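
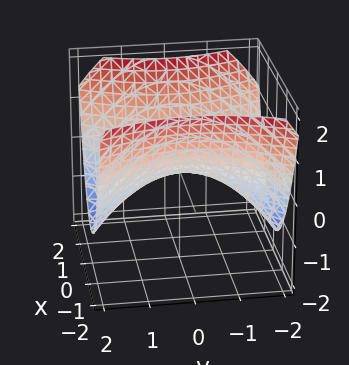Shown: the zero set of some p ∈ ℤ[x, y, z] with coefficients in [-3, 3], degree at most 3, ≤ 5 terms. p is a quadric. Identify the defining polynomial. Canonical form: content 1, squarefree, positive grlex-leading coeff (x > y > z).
The degree is 2 — a hyperbolic paraboloid; a quadric.
Symmetries: the y ↦ −y reflection is a symmetry, so y appears only in even powers; it's symmetric under x → −x, forcing even powers of x.
Checking where it meets the axes: one y-axis crossing is at y = 0; it meets the z-axis at z = 0 (among the integer gridlines); it crosses the x-axis at the gridline x = 0.
These observations pin down the coefficients.

2*x^2 - y^2 - 3*z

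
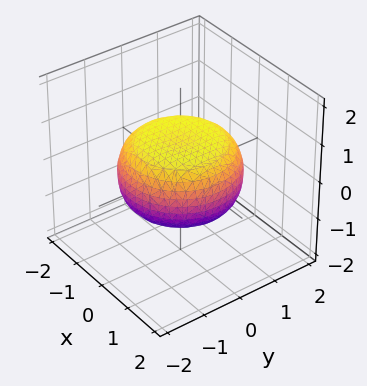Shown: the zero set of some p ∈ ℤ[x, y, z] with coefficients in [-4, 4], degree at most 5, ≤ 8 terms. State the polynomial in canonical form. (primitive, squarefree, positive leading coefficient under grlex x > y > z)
x^4 + 2*x^2*y^2 + y^4 - x^2 - y^2 + 3*z^2 - 2

1. The degree is 4 — no degree-3 surface has this shape.
2. Symmetries: the surface is invariant under rotation about z: p = q(x² + y², z).
3. From the visible intercepts: a circular section at z = 0 has radius between 1 and 2.
4. Matching integer coefficients to the picture gives p.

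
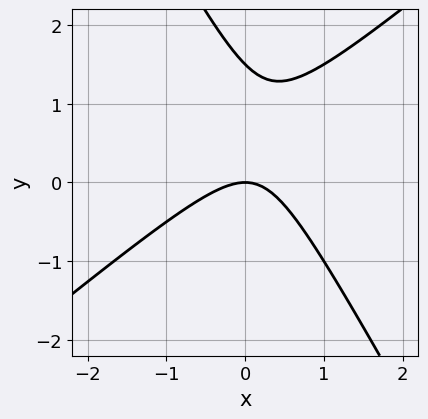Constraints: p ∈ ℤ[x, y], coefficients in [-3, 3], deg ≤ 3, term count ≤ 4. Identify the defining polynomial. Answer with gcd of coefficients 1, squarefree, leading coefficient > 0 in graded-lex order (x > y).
3*x^2 - 2*x*y - 2*y^2 + 3*y

deg p = 2. The shape is more complex than any degree-1 curve.
Reading off the gridlines: one y-axis crossing is at y = 0; one x-axis crossing is at x = 0.
Assembling these constraints gives the stated polynomial.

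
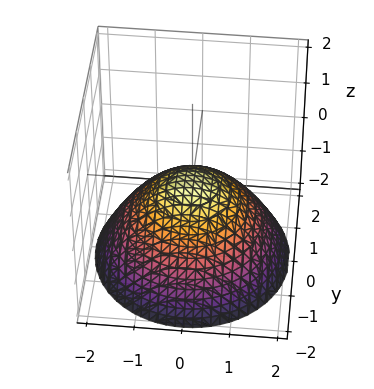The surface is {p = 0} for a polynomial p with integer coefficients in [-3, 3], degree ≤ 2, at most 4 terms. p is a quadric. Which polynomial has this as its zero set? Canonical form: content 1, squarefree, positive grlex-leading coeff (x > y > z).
x^2 + y^2 + 2*z

Degree: a paraboloid; a quadric, so deg p = 2.
Symmetries: rotational symmetry about the z-axis ⇒ p depends on x, y only through x² + y².
From the visible intercepts: it meets the z-axis at z = 0 (among the integer gridlines); a circular section at z = -1 has radius between 1 and 2.
Fitting integer coefficients to these (and the overall shape) gives p.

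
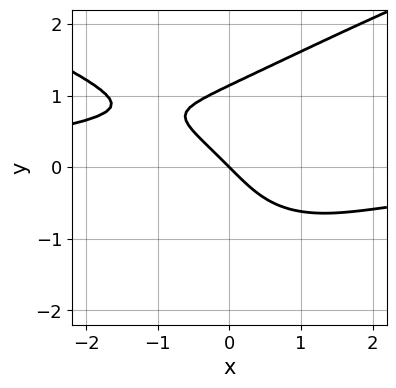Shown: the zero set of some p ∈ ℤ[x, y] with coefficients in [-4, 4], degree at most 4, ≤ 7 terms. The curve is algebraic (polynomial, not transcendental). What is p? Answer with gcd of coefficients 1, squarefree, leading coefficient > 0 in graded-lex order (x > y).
2*y^4 - 2*x^2*y - x*y^2 - 3*x - 3*y

1. Degree: the shape is more complex than any degree-3 curve, so deg p = 4.
2. Against the integer gridlines: it meets the y-axis at y = 0 (among the integer gridlines); it crosses the x-axis at the gridline x = 0.
3. The integer polynomial consistent with all of this is the stated p.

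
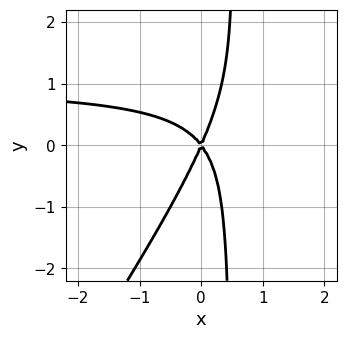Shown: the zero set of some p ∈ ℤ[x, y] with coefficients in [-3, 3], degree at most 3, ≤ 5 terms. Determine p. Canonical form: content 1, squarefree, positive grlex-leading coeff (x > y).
3*x^2*y - 2*x*y^2 - 3*x^2 - x*y + y^2

First, deg p = 3.
Next, from the axis intercepts and sections: one x-axis crossing is at x = 0; it crosses the y-axis at the gridline y = 0.
Finally, the integer polynomial consistent with all of this is the stated p.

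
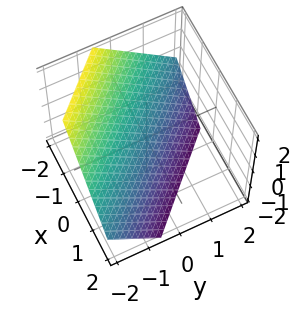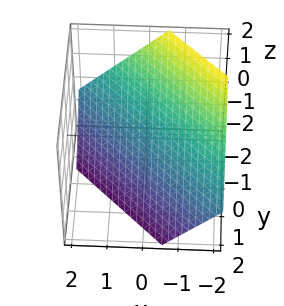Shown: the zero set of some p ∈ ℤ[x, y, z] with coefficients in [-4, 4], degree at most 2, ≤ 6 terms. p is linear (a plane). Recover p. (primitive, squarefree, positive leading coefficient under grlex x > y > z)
3*x + 3*y + 3*z + 2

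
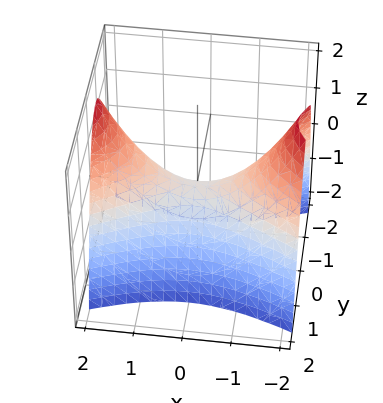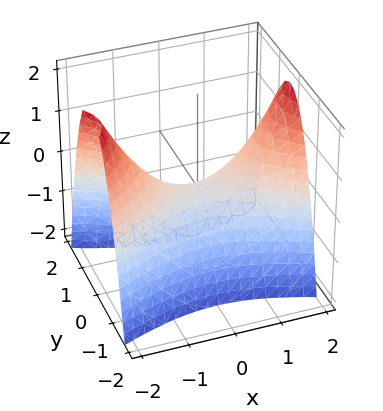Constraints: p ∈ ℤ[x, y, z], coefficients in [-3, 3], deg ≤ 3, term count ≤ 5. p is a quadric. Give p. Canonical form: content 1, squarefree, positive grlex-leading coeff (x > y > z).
(a) deg p = 2. A saddle surface; a quadric.
(b) Symmetries: it's symmetric under x → −x, forcing even powers of x; it's symmetric under y → −y, forcing even powers of y.
(c) Checking where it meets the axes: it meets the x-axis at x = 0 (among the integer gridlines); it crosses the y-axis at the gridline y = 0; it crosses the z-axis at the gridline z = 0.
(d) Fitting integer coefficients to these (and the overall shape) gives p.

x^2 - 3*y^2 - 2*z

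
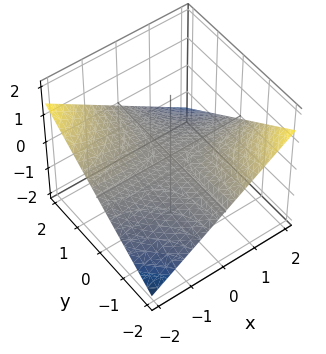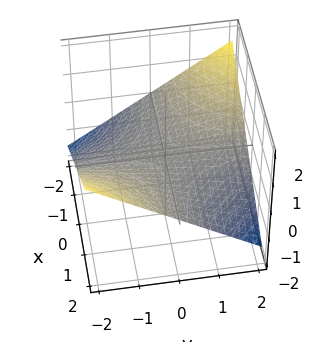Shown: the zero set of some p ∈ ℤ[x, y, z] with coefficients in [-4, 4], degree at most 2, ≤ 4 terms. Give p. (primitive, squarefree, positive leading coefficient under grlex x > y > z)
The degree is 2 — a hyperbolic paraboloid; a quadric.
Reading off the gridlines: it crosses the z-axis at the gridline z = 0; the visible y-axis segment lies entirely on the surface; the visible x-axis segment lies entirely on the surface.
Fitting integer coefficients to these (and the overall shape) gives p.

x*y + 3*z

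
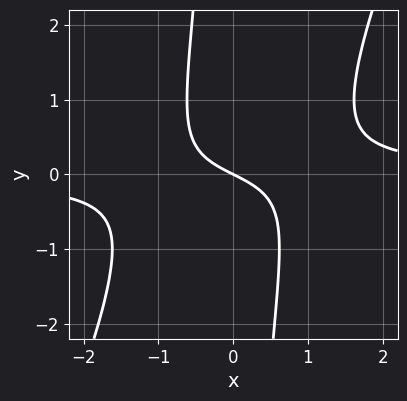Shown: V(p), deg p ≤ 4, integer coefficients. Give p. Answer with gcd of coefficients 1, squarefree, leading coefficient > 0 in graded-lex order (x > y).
deg p = 3. A generic line meets the curve in up to 3 points.
Checking where it meets the axes: it crosses the y-axis at the gridline y = 0; it crosses the x-axis at the gridline x = 0.
Fitting integer coefficients to these (and the overall shape) gives p.

2*x^2*y - x*y^2 - x - 2*y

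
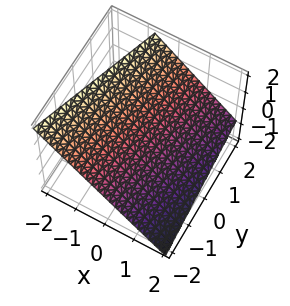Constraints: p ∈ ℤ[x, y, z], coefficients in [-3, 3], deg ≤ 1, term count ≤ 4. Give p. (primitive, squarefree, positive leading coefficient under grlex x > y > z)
(a) Degree: every cross-section is a straight line — this is a plane, so deg p = 1.
(b) From the visible intercepts: one y-axis crossing is at y = -2.
(c) Matching integer coefficients to the picture gives p.

3*x - y + 3*z - 2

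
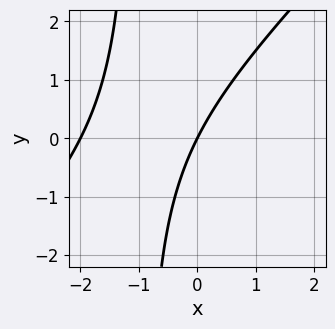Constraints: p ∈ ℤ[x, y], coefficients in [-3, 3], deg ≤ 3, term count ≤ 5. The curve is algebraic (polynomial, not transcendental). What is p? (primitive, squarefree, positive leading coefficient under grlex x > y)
x^2 - x*y + 2*x - y

The degree is 2 — no degree-1 curve has this shape.
From the axis intercepts and sections: one y-axis crossing is at y = 0; among the integer gridlines, it crosses the x-axis at x ∈ {-2, 0}.
These observations pin down the coefficients.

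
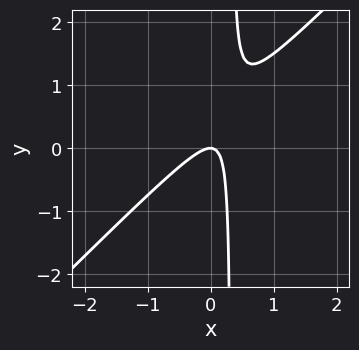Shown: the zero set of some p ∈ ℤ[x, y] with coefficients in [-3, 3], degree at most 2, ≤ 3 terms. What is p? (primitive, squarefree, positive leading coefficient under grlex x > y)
First, degree: the shape is more complex than any degree-1 curve, so deg p = 2.
Next, from the visible intercepts: it crosses the y-axis at the gridline y = 0; it crosses the x-axis at the gridline x = 0.
Finally, the integer polynomial consistent with all of this is the stated p.

3*x^2 - 3*x*y + y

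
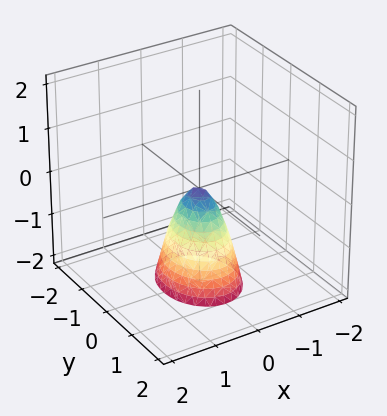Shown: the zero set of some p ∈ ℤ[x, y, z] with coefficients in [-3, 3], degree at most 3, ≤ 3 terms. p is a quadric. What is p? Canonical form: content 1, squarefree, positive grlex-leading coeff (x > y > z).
1. Degree: a paraboloid; a quadric, so deg p = 2.
2. Symmetries: it's symmetric under x → −x, forcing even powers of x; mirror symmetry y ↦ −y ⇒ only even powers of y.
3. From the visible intercepts: it meets the x-axis at x = 0 (among the integer gridlines); one y-axis crossing is at y = 0.
4. Solving for integer coefficients yields p as stated.

3*x^2 + 2*y^2 + z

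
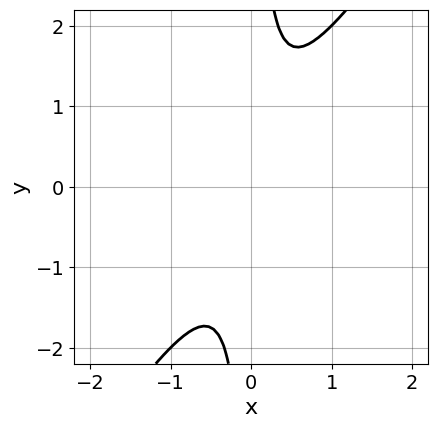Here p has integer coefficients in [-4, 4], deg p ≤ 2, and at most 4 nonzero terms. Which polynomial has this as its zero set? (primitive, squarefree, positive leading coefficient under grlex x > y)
3*x^2 - 2*x*y + 1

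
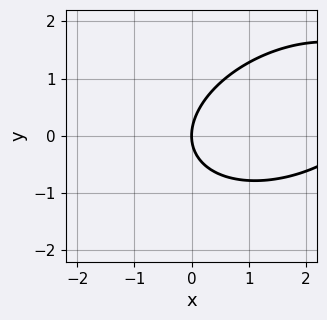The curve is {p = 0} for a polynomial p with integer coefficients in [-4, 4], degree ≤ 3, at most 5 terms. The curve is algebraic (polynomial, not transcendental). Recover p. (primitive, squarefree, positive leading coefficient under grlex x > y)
x^2 - x*y + 2*y^2 - 3*x

Degree: the shape is more complex than any degree-1 curve, so deg p = 2.
Reading off the gridlines: it meets the y-axis at y = 0 (among the integer gridlines); one x-axis crossing is at x = 0.
Assembling these constraints gives the stated polynomial.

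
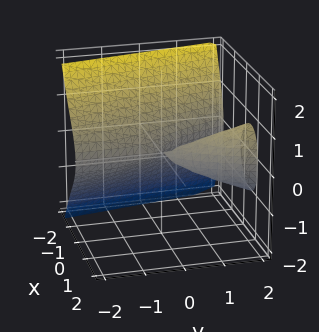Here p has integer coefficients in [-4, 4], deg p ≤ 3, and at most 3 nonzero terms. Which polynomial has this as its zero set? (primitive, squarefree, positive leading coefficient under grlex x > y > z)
There are 2 components. They look like related sheets of one shape, so recover p as a whole.
The degree is 3 — the shape is more complex than any degree-2 surface.
Observable constraints: it crosses the x-axis at the gridline x = 0; one z-axis crossing is at z = 0.
Fitting integer coefficients to these (and the overall shape) gives p. Check: (0, 2, 0) on the y-axis lies on the surface, and p(0, 2, 0) = 0. ✓

2*x^3 - 2*x*y + 3*z^2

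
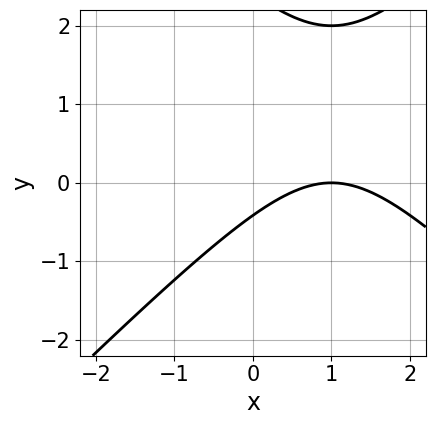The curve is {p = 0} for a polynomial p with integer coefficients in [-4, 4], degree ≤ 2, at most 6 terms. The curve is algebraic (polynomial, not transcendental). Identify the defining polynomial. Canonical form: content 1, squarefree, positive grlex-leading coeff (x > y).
1. Degree: a generic line meets the curve in up to 2 points, so deg p = 2.
2. From the visible intercepts: it meets the x-axis at x = 1 (among the integer gridlines).
3. Fitting integer coefficients to these (and the overall shape) gives p.

x^2 - y^2 - 2*x + 2*y + 1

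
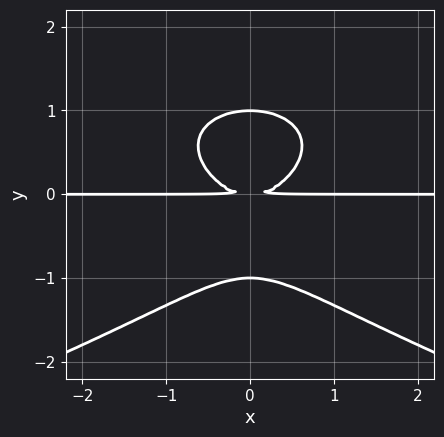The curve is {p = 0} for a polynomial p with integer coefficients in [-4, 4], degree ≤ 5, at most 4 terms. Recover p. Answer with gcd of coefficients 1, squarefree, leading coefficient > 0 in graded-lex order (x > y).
First, the degree is 4 — no degree-3 curve has this shape.
Then, symmetries: the x ↦ −x reflection is a symmetry, so x appears only in even powers.
Then, from the axis intercepts and sections: every point of the x-axis in the box is on the curve; the y-axis gridline crossings are at y ∈ {-1, 1}.
Finally, assembling these constraints gives the stated polynomial.

y^4 + x^2*y - y^2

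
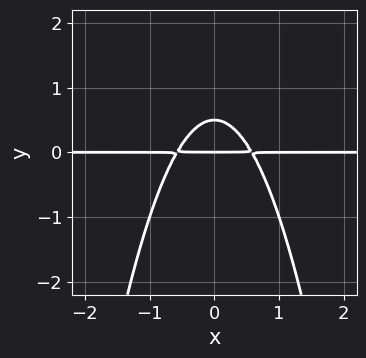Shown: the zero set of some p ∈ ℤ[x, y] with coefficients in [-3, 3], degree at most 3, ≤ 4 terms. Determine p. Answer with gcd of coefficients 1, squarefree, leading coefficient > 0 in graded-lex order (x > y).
3*x^2*y + 2*y^2 - y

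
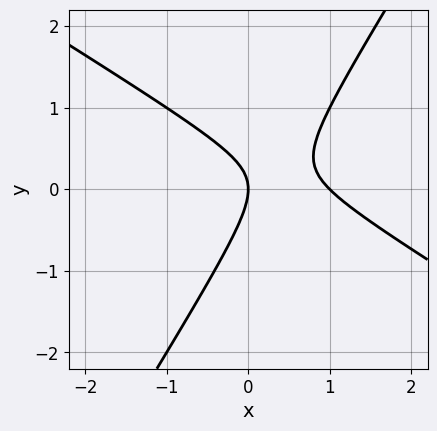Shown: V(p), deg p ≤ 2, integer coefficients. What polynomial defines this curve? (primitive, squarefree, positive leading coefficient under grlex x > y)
1. The degree is 2 — no degree-1 curve has this shape.
2. Observable constraints: among the integer gridlines, it crosses the x-axis at x ∈ {0, 1}; it crosses the y-axis at the gridline y = 0.
3. Fitting integer coefficients to these (and the overall shape) gives p.

x^2 + x*y - y^2 - x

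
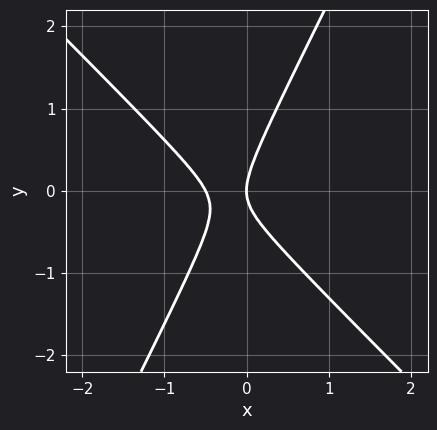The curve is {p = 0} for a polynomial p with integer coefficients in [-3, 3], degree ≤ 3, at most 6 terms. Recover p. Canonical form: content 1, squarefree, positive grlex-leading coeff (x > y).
First, deg p = 2. The shape is more complex than any degree-1 curve.
Then, from the visible intercepts: one x-axis crossing is at x = 0; it meets the y-axis at y = 0 (among the integer gridlines).
Finally, solving for integer coefficients yields p as stated.

2*x^2 + x*y - y^2 + x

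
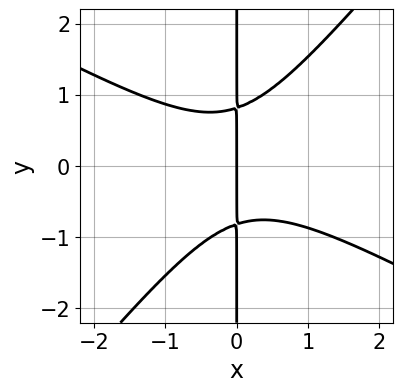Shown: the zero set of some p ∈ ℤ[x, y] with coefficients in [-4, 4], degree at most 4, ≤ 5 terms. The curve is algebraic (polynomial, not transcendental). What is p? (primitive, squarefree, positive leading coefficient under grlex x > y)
(a) Degree: the shape is more complex than any degree-2 curve, so deg p = 3.
(b) Observable constraints: it crosses the x-axis at the gridline x = 0; the visible y-axis segment lies entirely on the curve.
(c) Solving for integer coefficients yields p as stated.

2*x^3 + 2*x^2*y - 3*x*y^2 + 2*x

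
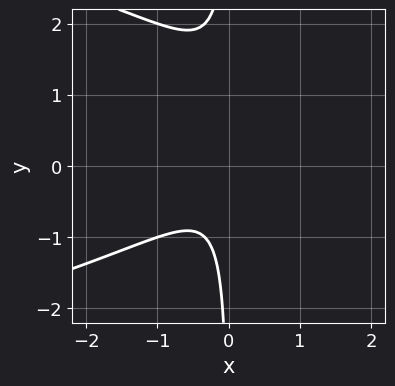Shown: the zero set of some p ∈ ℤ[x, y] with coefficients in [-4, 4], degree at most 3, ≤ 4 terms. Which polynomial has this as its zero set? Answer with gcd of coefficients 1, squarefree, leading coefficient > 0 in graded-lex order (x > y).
2*x*y^2 + 3*x^2 - 2*x*y + 1

Degree: a generic line meets the curve in up to 3 points, so deg p = 3.
From the axis intercepts and sections: it misses every integer gridline on the y-axis; the curve avoids every integer x-axis point in the box.
Assembling these constraints gives the stated polynomial.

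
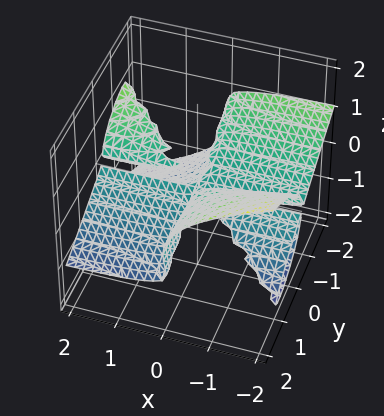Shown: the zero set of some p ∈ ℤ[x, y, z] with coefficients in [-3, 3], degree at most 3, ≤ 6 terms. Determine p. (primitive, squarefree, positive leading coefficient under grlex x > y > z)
1. There are 3 components. Treating them together as one polynomial.
2. deg p = 3. A generic line meets the surface in up to 3 points.
3. Observable constraints: the visible y-axis segment lies entirely on the surface; one z-axis crossing is at z = 0; every point of the x-axis in the box is on the surface.
4. Fitting integer coefficients to these (and the overall shape) gives p.

x*y^2 + 2*x*y*z + y*z^2 + 3*z^3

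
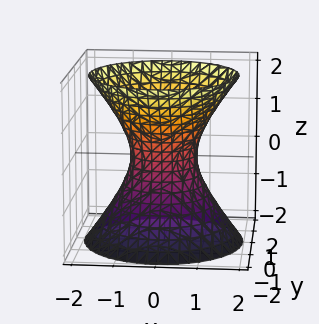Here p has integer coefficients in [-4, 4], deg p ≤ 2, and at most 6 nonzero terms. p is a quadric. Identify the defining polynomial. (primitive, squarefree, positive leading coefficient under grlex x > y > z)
3*x^2 + 3*y^2 - 2*z^2 - 2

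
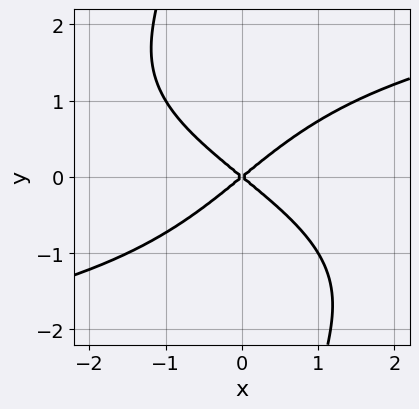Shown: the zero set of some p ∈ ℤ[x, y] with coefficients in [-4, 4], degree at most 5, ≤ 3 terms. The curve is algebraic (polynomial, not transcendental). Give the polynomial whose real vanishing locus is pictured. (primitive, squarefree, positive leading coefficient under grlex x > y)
x*y^3 - 2*x^2 + 3*y^2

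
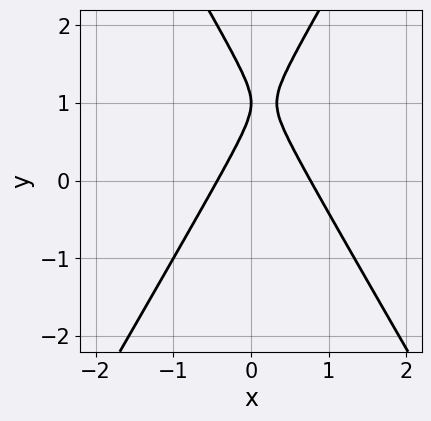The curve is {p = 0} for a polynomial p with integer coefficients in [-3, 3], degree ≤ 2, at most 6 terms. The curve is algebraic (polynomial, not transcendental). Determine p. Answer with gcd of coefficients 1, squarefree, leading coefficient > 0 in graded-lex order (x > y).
3*x^2 - y^2 - x + 2*y - 1

First, the degree is 2 — no degree-1 curve has this shape.
Then, checking where it meets the axes: it crosses the y-axis at the gridline y = 1.
Finally, putting this together gives p.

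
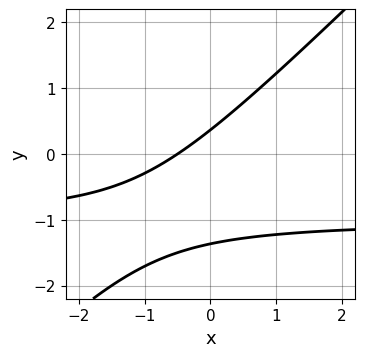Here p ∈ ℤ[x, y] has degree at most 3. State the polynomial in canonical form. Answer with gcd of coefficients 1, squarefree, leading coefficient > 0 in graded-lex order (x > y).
1. The degree is 2 — the shape is more complex than any degree-1 curve.
2. The integer polynomial consistent with all of this is the stated p.

2*x*y - 2*y^2 + 2*x - 2*y + 1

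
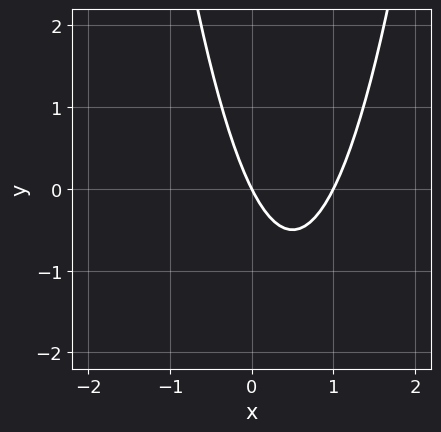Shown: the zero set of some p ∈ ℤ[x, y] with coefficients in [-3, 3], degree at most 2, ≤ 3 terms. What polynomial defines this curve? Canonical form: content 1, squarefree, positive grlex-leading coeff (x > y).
2*x^2 - 2*x - y

First, deg p = 2.
Then, reading off the gridlines: the x-axis gridline crossings are at x ∈ {0, 1}; one y-axis crossing is at y = 0.
Finally, assembling these constraints gives the stated polynomial.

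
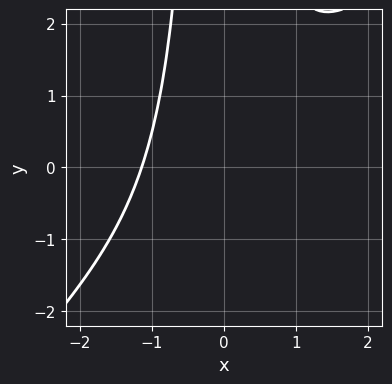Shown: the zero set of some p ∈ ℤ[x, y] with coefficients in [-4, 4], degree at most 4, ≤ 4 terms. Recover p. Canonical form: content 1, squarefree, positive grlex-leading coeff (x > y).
(a) deg p = 3. A generic line meets the curve in up to 3 points.
(b) Checking where it meets the axes: it misses every integer gridline on the y-axis.
(c) Together with the visible shape, these determine p as stated.

2*x^3 - 2*x^2*y + 3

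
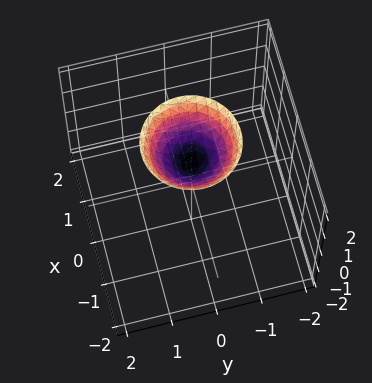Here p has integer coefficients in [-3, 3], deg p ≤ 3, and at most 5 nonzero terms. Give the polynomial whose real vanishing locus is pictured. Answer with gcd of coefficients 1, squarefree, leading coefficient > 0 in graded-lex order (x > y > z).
x^2 + y^2 - z + 1

1. deg p = 2. No degree-1 surface has this shape.
2. Symmetries: rotational symmetry about the z-axis ⇒ p depends on x, y only through x² + y².
3. From the visible intercepts: it crosses the z-axis at the gridline z = 1; it misses every integer gridline on the y-axis; a circular section at z = 2 has radius exactly 1; no x-intercept at any integer in the box.
4. Putting this together gives p.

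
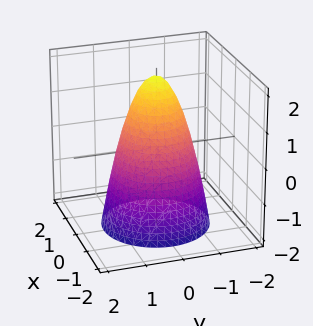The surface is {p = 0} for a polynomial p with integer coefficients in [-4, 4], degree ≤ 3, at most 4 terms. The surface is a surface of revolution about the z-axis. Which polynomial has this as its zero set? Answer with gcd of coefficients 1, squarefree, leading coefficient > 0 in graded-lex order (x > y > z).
2*x^2 + 2*y^2 + z - 2

(a) The degree is 2 — no degree-1 surface has this shape.
(b) Symmetries: rotational symmetry about the z-axis ⇒ p depends on x, y only through x² + y².
(c) Checking where it meets the axes: among the integer gridlines, it crosses the x-axis at x ∈ {-1, 1}; it crosses the z-axis at the gridline z = 2; among the integer gridlines, it crosses the y-axis at y ∈ {-1, 1}; a circular section at z = 1 has radius between 0 and 1.
(d) Solving for integer coefficients yields p as stated.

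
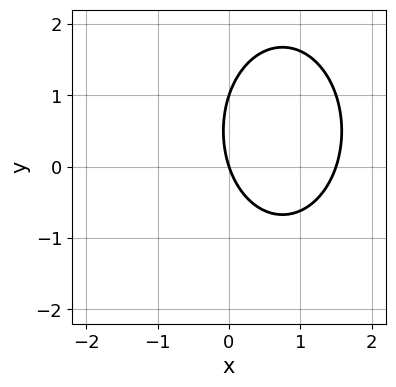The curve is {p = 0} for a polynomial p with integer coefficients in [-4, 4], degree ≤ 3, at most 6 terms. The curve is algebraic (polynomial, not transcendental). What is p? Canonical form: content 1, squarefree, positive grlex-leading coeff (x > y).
First, the degree is 2 — the shape is more complex than any degree-1 curve.
Next, reading off the gridlines: the y-axis gridline crossings are at y ∈ {0, 1}; one x-axis crossing is at x = 0.
Finally, putting this together gives p.

2*x^2 + y^2 - 3*x - y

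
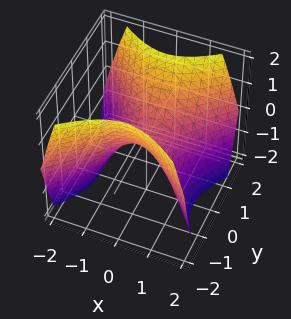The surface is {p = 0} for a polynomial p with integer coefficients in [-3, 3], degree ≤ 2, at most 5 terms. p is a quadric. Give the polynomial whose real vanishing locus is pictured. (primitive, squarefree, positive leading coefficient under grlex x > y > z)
1. Degree: a saddle surface; a quadric, so deg p = 2.
2. Symmetries: the y ↦ −y reflection is a symmetry, so y appears only in even powers; it's symmetric under x → −x, forcing even powers of x.
3. From the axis intercepts and sections: one x-axis crossing is at x = 0; one y-axis crossing is at y = 0; it meets the z-axis at z = 0 (among the integer gridlines).
4. The integer polynomial consistent with all of this is the stated p.

x^2 - y^2 + z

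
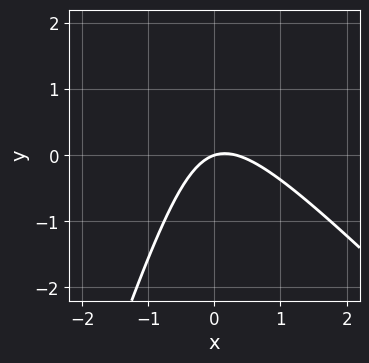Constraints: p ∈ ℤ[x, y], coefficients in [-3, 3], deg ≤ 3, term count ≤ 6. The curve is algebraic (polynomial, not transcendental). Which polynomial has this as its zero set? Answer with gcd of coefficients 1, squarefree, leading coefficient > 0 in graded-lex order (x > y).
1. The degree is 2 — the shape is more complex than any degree-1 curve.
2. From the visible intercepts: one y-axis crossing is at y = 0; one x-axis crossing is at x = 0.
3. Matching integer coefficients to the picture gives p.

3*x^2 + 2*x*y - y^2 - x + 3*y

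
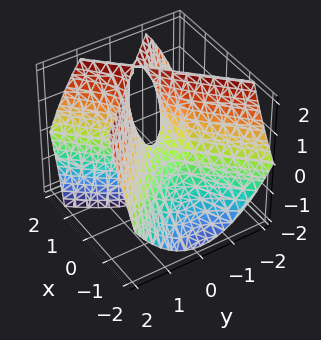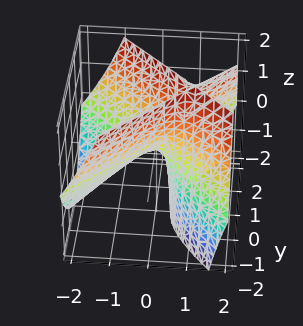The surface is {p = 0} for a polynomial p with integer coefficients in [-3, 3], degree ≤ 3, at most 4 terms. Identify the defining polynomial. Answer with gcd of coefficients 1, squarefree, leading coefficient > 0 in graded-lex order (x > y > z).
2*x^2 - 2*x*z - 2*y^2 + z

1. deg p = 2.
2. Against the integer gridlines: it crosses the z-axis at the gridline z = 0; one x-axis crossing is at x = 0; one y-axis crossing is at y = 0.
3. Solving for integer coefficients yields p as stated.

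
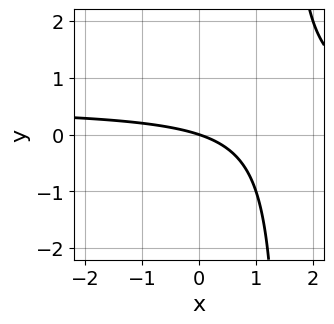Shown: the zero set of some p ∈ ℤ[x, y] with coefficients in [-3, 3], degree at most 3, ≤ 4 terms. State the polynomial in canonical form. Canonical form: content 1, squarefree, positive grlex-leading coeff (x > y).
2*x*y - x - 3*y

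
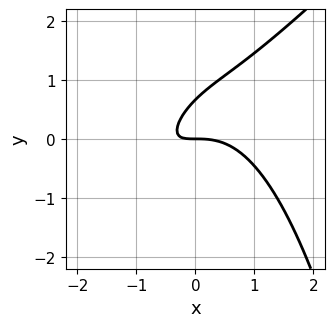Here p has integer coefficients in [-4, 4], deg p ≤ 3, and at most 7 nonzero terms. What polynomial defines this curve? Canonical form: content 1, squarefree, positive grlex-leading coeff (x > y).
2*x^3 - 2*x^2*y + 3*x*y - 3*y^2 + 2*y

1. The degree is 3 — the shape is more complex than any degree-2 curve.
2. Reading off the gridlines: one y-axis crossing is at y = 0; one x-axis crossing is at x = 0.
3. Putting this together gives p.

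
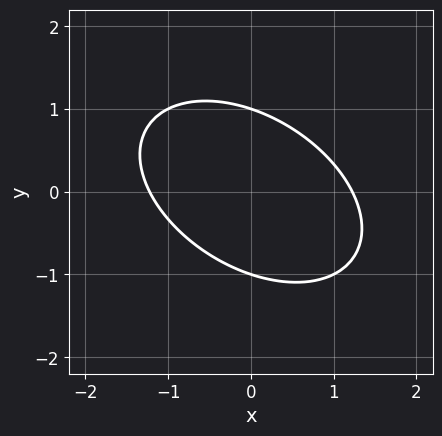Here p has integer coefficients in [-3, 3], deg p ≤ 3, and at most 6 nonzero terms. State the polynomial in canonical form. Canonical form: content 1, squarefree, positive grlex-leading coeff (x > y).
2*x^2 + 2*x*y + 3*y^2 - 3

First, deg p = 2.
Next, reading off the gridlines: the y-axis gridline crossings are at y ∈ {-1, 1}.
Finally, the integer polynomial consistent with all of this is the stated p.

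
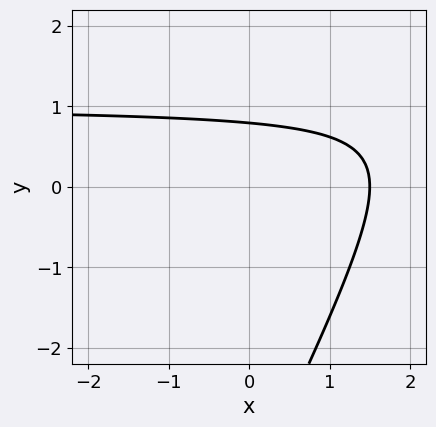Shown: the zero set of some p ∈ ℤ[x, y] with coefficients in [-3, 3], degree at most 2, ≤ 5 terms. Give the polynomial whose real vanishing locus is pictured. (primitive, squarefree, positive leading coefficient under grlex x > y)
2*x*y - y^2 - 2*x - 3*y + 3

First, deg p = 2.
Finally, the integer polynomial consistent with all of this is the stated p.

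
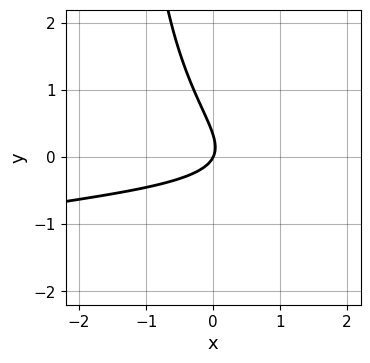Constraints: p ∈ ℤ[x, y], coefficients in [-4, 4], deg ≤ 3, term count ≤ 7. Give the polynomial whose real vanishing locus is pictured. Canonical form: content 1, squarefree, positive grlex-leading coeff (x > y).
(a) Degree: the shape is more complex than any degree-2 curve, so deg p = 3.
(b) From the axis intercepts and sections: one y-axis crossing is at y = 0; it meets the x-axis at x = 0 (among the integer gridlines).
(c) These observations pin down the coefficients.

2*x*y^2 + 3*x*y + 3*y^2 + 2*x - y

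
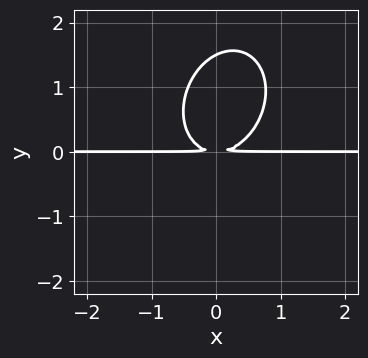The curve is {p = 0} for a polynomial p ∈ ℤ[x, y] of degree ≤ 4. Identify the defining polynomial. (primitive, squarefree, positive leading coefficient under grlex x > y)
3*x^2*y - x*y^2 + 2*y^3 - 3*y^2

1. The degree is 3 — a generic line meets the curve in up to 3 points.
2. From the visible intercepts: every point of the x-axis in the box is on the curve.
3. These observations pin down the coefficients.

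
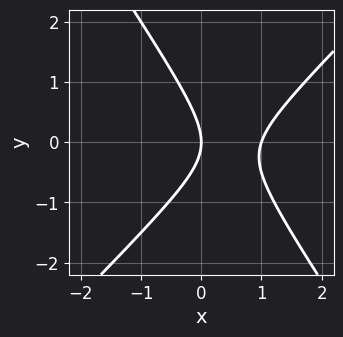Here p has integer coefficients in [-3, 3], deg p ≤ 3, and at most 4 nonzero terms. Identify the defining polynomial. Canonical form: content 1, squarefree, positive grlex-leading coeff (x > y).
3*x^2 - x*y - 2*y^2 - 3*x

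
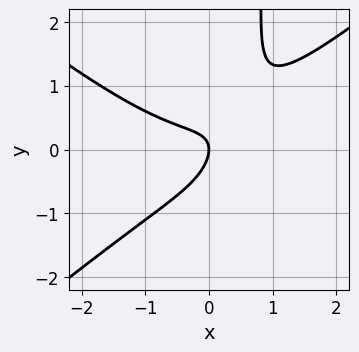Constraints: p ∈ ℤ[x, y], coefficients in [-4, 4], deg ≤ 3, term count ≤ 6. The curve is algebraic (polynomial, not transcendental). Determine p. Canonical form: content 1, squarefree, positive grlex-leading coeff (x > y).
2*x^3 - 3*x*y^2 - 3*x*y + 3*y^2 + 2*x

(a) Degree: the shape is more complex than any degree-2 curve, so deg p = 3.
(b) Checking where it meets the axes: one y-axis crossing is at y = 0; it meets the x-axis at x = 0 (among the integer gridlines).
(c) Putting this together gives p.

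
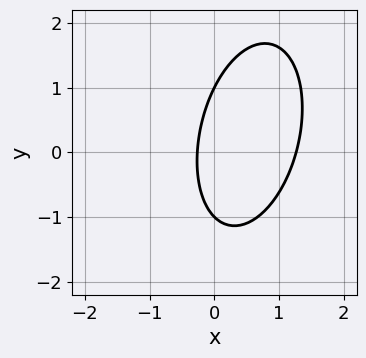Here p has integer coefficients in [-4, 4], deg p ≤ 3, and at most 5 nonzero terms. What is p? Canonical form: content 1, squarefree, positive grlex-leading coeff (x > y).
3*x^2 - x*y + y^2 - 3*x - 1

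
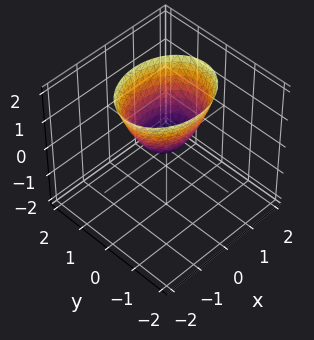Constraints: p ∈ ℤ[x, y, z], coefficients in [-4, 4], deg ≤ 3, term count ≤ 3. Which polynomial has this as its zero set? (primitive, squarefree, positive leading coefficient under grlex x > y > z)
2*x^2 + 3*y^2 - 2*z

(a) The degree is 2 — a paraboloid; a quadric.
(b) Symmetries: mirror symmetry y ↦ −y ⇒ only even powers of y; it's symmetric under x → −x, forcing even powers of x.
(c) From the visible intercepts: it crosses the x-axis at the gridline x = 0; one z-axis crossing is at z = 0.
(d) Matching integer coefficients to the picture gives p.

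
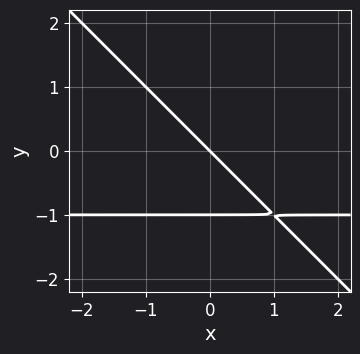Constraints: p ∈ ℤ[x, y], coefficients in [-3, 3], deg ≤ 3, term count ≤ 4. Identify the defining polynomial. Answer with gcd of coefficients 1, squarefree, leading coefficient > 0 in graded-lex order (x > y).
First, the degree is 2 — a generic line meets the curve in up to 2 points.
Next, from the axis intercepts and sections: it crosses the x-axis at the gridline x = 0; the y-axis gridline crossings are at y ∈ {-1, 0}.
Finally, putting this together gives p.

x*y + y^2 + x + y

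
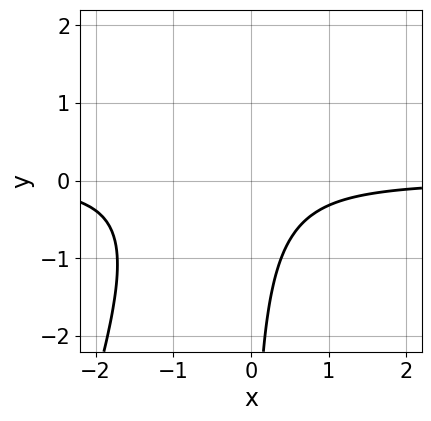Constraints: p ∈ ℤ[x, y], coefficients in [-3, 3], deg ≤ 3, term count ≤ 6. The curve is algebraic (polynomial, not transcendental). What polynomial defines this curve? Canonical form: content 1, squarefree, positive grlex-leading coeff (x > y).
3*x^2*y - x*y^2 + 3*x*y + 2

The degree is 3 — no degree-2 curve has this shape.
Checking where it meets the axes: no x-intercept at any integer in the box; the curve avoids every integer y-axis point in the box.
Putting this together gives p.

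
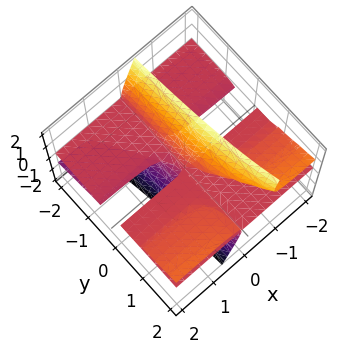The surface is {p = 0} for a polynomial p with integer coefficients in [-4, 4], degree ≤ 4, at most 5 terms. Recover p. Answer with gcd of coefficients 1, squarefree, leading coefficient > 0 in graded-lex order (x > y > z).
x*y*z - 3*x*z^2 - z^3

(a) There are 2 components.
(b) The degree is 3 — the shape is more complex than any degree-2 surface.
(c) Against the integer gridlines: every point of the y-axis in the box is on the surface; every point of the x-axis in the box is on the surface; one z-axis crossing is at z = 0.
(d) Fitting integer coefficients to these (and the overall shape) gives p.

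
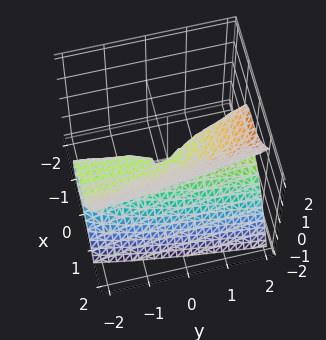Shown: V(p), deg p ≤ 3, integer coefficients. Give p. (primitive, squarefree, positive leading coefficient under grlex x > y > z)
(a) The degree is 3 — a generic line meets the surface in up to 3 points.
(b) Reading off the gridlines: the visible y-axis segment lies entirely on the surface; it meets the z-axis at z = 0 (among the integer gridlines); one x-axis crossing is at x = 0.
(c) The integer polynomial consistent with all of this is the stated p.

2*x^3 + y*z - 2*z^2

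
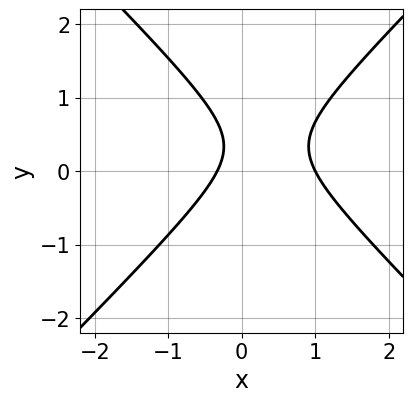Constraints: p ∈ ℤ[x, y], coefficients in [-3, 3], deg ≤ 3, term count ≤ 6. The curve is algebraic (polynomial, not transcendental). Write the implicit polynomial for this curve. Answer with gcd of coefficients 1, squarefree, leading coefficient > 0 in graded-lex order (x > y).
3*x^2 - 3*y^2 - 2*x + 2*y - 1

(a) deg p = 2.
(b) From the visible intercepts: the curve avoids every integer y-axis point in the box; one x-axis crossing is at x = 1.
(c) These observations pin down the coefficients.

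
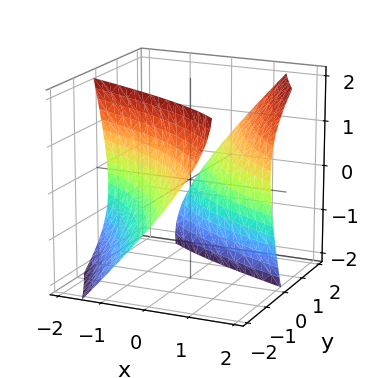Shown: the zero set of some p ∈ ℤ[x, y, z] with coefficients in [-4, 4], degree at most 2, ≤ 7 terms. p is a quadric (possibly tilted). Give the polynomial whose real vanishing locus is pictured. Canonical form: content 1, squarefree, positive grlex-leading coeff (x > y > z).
(a) The picture has 2 separate pieces. Treating them together as one polynomial.
(b) The degree is 2 — a generic line meets the surface in up to 2 points.
(c) Reading off the gridlines: it misses every integer gridline on the z-axis.
(d) The integer polynomial consistent with all of this is the stated p.

x^2 + 3*x*y + y^2 - 2*y*z - z^2 - 2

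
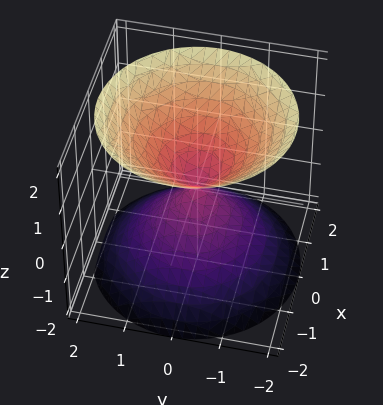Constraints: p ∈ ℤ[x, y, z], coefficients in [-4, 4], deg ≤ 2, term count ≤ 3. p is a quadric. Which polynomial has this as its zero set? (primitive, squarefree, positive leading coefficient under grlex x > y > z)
1. The picture has 2 separate pieces.
2. Degree: two nappes meeting at a single point; a quadric, so deg p = 2.
3. Symmetries: mirror symmetry z ↦ −z ⇒ only even powers of z; rotational symmetry about the z-axis ⇒ p depends on x, y only through x² + y².
4. Checking where it meets the axes: a circular section at z = 1 has radius exactly 1; it crosses the y-axis at the gridline y = 0; it crosses the x-axis at the gridline x = 0.
5. Putting this together gives p.

x^2 + y^2 - z^2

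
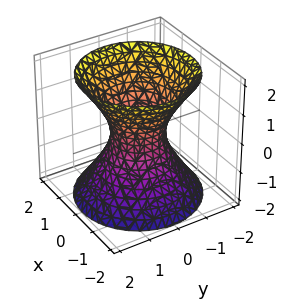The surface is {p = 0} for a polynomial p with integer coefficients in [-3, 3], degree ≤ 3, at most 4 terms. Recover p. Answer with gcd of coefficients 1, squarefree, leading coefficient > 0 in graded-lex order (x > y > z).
3*x^2 + 3*y^2 - 2*z^2 - 2

1. deg p = 2.
2. Symmetries: the z-axis is an axis of rotation, so x and y enter only as x² + y²; the z ↦ −z reflection is a symmetry, so z appears only in even powers.
3. Reading off the gridlines: a circular section at z = -1 has radius between 1 and 2; the surface avoids every integer z-axis point in the box.
4. Solving for integer coefficients yields p as stated.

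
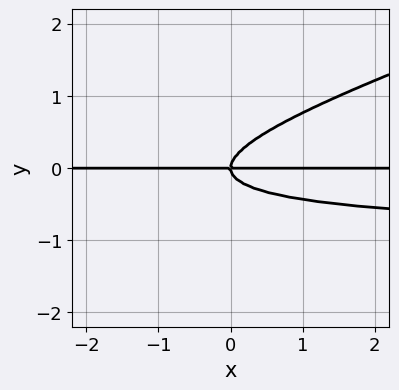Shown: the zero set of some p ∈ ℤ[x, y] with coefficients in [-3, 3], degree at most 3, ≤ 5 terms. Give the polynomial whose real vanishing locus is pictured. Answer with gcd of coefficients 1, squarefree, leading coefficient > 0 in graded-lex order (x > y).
(a) The degree is 3 — a generic line meets the curve in up to 3 points.
(b) Checking where it meets the axes: the visible x-axis segment lies entirely on the curve; it crosses the y-axis at the gridline y = 0.
(c) Matching integer coefficients to the picture gives p.

x*y^2 - 3*y^3 + x*y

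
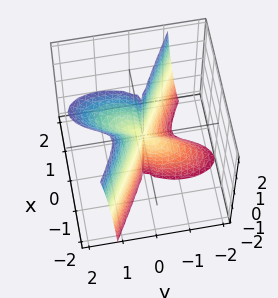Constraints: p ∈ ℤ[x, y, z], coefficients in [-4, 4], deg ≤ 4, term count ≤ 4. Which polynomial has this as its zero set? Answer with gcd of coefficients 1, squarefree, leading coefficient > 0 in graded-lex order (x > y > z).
2*x^3 + 3*x^2*y + y^3 - y^2*z

Degree: no degree-2 surface has this shape, so deg p = 3.
From the axis intercepts and sections: it crosses the y-axis at the gridline y = 0; every point of the z-axis in the box is on the surface; it meets the x-axis at x = 0 (among the integer gridlines).
These observations pin down the coefficients.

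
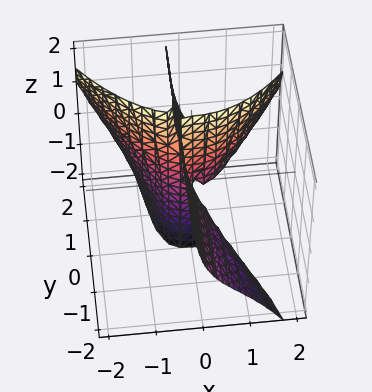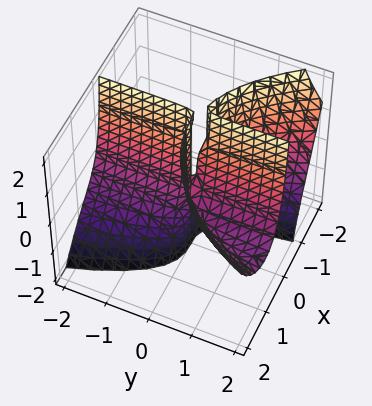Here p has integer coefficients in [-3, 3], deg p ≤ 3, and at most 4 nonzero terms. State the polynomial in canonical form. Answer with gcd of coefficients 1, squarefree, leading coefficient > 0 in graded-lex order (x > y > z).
First, deg p = 3. A generic line meets the surface in up to 3 points.
Next, reading off the gridlines: every point of the z-axis in the box is on the surface; it meets the x-axis at x = 0 (among the integer gridlines); every point of the y-axis in the box is on the surface.
Finally, fitting integer coefficients to these (and the overall shape) gives p.

2*x^3 - 2*x*y*z - 3*x*y - y*z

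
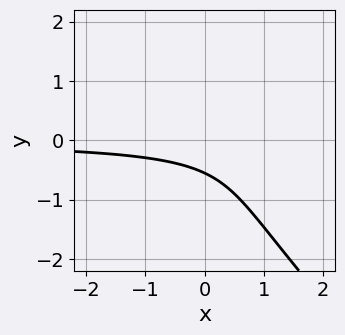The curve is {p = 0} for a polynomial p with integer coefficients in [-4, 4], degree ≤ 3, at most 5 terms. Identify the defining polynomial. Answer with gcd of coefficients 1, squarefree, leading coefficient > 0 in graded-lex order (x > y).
1. Degree: the shape is more complex than any degree-2 curve, so deg p = 3.
2. Checking where it meets the axes: it misses every integer gridline on the x-axis.
3. Putting this together gives p.

2*x*y^2 + 2*y^3 - 3*x*y + 3*y + 2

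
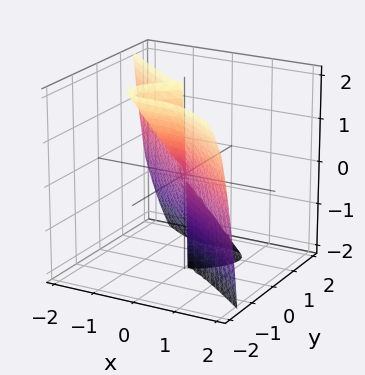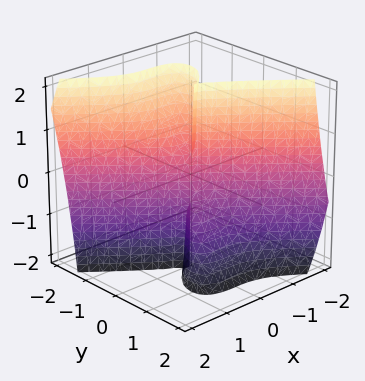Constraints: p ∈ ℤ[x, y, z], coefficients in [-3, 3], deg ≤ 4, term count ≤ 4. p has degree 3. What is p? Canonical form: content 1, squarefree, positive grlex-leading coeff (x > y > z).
deg p = 3.
Observable constraints: it crosses the x-axis at the gridline x = 0; the visible z-axis segment lies entirely on the surface; it meets the y-axis at y = 0 (among the integer gridlines).
These observations pin down the coefficients.

2*x^3 + 3*y^3 + 2*y^2*z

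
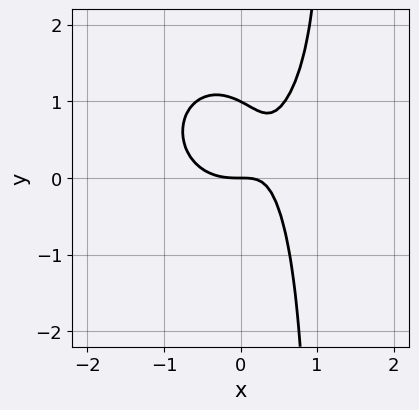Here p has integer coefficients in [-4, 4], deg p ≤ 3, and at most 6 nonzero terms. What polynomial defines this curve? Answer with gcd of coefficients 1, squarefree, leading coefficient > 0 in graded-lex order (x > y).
Degree: a generic line meets the curve in up to 3 points, so deg p = 3.
Observable constraints: the y-axis gridline crossings are at y ∈ {0, 1}; it meets the x-axis at x = 0 (among the integer gridlines).
The integer polynomial consistent with all of this is the stated p.

3*x^3 + 2*x*y^2 - 3*x*y - 2*y^2 + 2*y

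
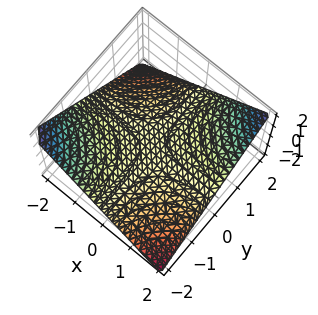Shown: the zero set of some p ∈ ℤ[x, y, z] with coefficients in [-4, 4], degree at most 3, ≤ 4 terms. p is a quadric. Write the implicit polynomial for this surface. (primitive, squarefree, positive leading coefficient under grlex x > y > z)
1. The degree is 2 — a hyperbolic paraboloid; a quadric.
2. Observable constraints: the visible y-axis segment lies entirely on the surface; one z-axis crossing is at z = 0.
3. Solving for integer coefficients yields p as stated.

x*y - 2*z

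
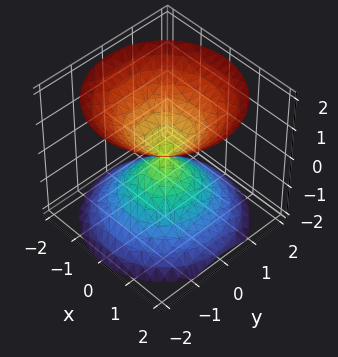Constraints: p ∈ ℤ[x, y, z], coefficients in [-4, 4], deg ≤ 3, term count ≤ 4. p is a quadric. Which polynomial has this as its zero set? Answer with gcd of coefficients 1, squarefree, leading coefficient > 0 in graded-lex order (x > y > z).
x^2 + y^2 - z^2

There are 2 components.
deg p = 2.
Symmetry: the z-axis is an axis of rotation, so x and y enter only as x² + y²; the z ↦ −z reflection is a symmetry, so z appears only in even powers.
From the visible intercepts: one y-axis crossing is at y = 0; a circular section at z = 1 has radius exactly 1; it crosses the x-axis at the gridline x = 0.
Fitting integer coefficients to these (and the overall shape) gives p.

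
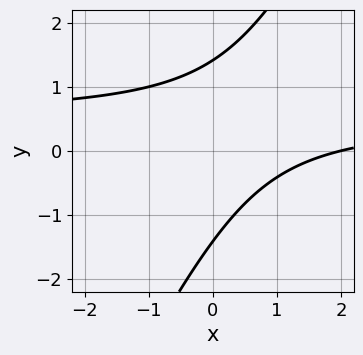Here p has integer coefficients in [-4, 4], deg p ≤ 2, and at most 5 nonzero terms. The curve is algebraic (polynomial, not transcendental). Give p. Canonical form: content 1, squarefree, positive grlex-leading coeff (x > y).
Degree: the shape is more complex than any degree-1 curve, so deg p = 2.
Observable constraints: one x-axis crossing is at x = 2.
Solving for integer coefficients yields p as stated.

2*x*y - y^2 - x + 2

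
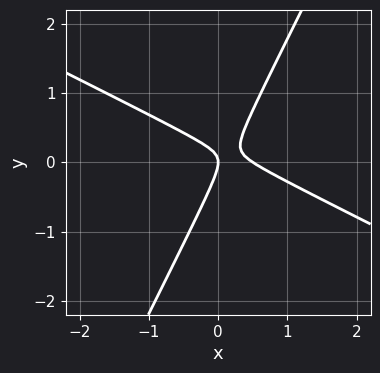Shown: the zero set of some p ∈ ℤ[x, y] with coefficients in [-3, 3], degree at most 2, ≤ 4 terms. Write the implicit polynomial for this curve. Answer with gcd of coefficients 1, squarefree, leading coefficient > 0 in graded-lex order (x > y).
2*x^2 + 3*x*y - 2*y^2 - x

1. The degree is 2 — a generic line meets the curve in up to 2 points.
2. Reading off the gridlines: it meets the y-axis at y = 0 (among the integer gridlines); it crosses the x-axis at the gridline x = 0.
3. Together with the visible shape, these determine p as stated.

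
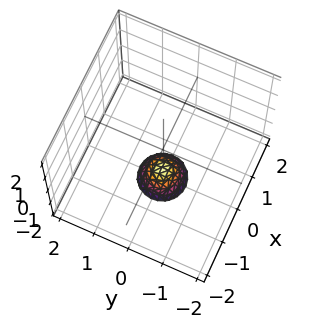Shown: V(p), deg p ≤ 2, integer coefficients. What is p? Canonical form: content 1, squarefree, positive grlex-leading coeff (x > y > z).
(a) The degree is 2 — the shape is more complex than any degree-1 surface.
(b) Symmetries: rotational symmetry about the z-axis ⇒ p depends on x, y only through x² + y².
(c) Reading off the gridlines: the surface avoids every integer x-axis point in the box; no y-intercept at any integer in the box; a circular section at z = -2 has radius between 0 and 1.
(d) Matching integer coefficients to the picture gives p.

3*x^2 + 3*y^2 + 2*z + 3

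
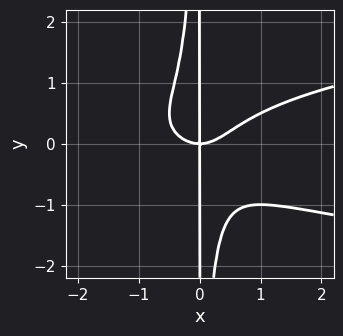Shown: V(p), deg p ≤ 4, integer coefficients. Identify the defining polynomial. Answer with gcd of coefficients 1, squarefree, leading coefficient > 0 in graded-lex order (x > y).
2*x^2*y^2 - x^3 + x*y

First, the degree is 4 — the shape is more complex than any degree-3 curve.
Then, from the axis intercepts and sections: the visible y-axis segment lies entirely on the curve; it meets the x-axis at x = 0 (among the integer gridlines).
Finally, together with the visible shape, these determine p as stated.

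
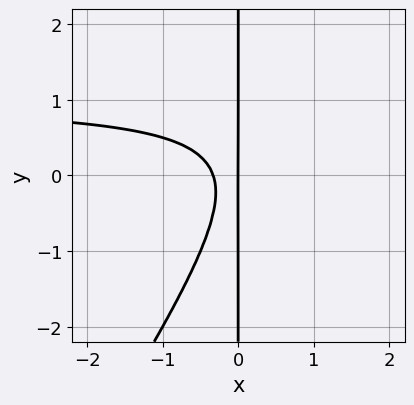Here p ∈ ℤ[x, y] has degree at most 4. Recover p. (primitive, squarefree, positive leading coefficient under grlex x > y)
3*x^2*y - 2*x*y^2 - 3*x^2 - x

Degree: a generic line meets the curve in up to 3 points, so deg p = 3.
Observable constraints: it crosses the x-axis at the gridline x = 0; every point of the y-axis in the box is on the curve.
Assembling these constraints gives the stated polynomial.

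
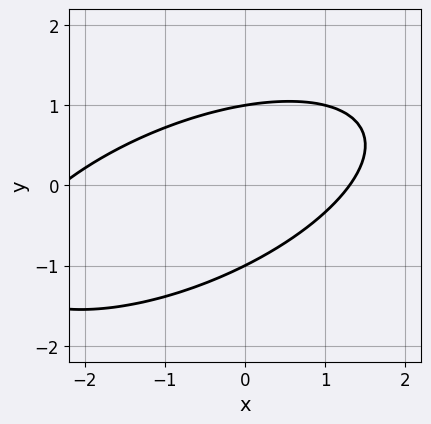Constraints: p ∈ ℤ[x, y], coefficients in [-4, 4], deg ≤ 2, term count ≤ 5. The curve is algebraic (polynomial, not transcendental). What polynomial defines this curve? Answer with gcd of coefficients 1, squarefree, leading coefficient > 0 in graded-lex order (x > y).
deg p = 2.
Observable constraints: among the integer gridlines, it crosses the y-axis at y ∈ {-1, 1}.
Matching integer coefficients to the picture gives p.

x^2 - 2*x*y + 3*y^2 + x - 3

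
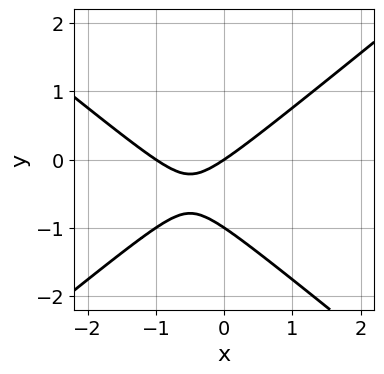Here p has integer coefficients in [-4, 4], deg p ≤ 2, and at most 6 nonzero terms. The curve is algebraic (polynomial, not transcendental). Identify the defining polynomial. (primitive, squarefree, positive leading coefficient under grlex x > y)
The degree is 2 — a generic line meets the curve in up to 2 points.
Observable constraints: the y-axis gridline crossings are at y ∈ {-1, 0}; among the integer gridlines, it crosses the x-axis at x ∈ {-1, 0}.
These observations pin down the coefficients.

2*x^2 - 3*y^2 + 2*x - 3*y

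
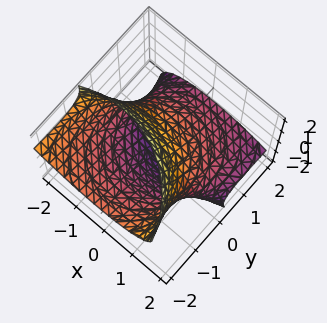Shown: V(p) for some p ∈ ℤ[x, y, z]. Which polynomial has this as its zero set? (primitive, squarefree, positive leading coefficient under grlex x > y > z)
x^2 + x*z + y^2 + 3*y*z + z^2 - 2

1. deg p = 2.
2. Matching integer coefficients to the picture gives p.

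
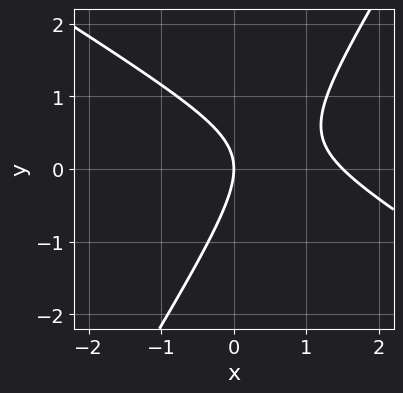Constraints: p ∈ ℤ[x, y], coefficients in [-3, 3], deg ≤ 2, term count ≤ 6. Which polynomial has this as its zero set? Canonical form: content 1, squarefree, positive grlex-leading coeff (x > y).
2*x^2 + 2*x*y - 2*y^2 - 3*x

1. Degree: no degree-1 curve has this shape, so deg p = 2.
2. From the axis intercepts and sections: it crosses the y-axis at the gridline y = 0; one x-axis crossing is at x = 0.
3. Putting this together gives p.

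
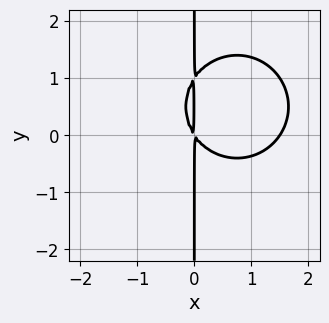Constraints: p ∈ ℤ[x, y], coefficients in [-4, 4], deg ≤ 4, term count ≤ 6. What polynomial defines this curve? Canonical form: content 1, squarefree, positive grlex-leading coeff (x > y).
1. deg p = 3. The shape is more complex than any degree-2 curve.
2. From the visible intercepts: every point of the y-axis in the box is on the curve.
3. Putting this together gives p.

2*x^3 + 2*x*y^2 - 3*x^2 - 2*x*y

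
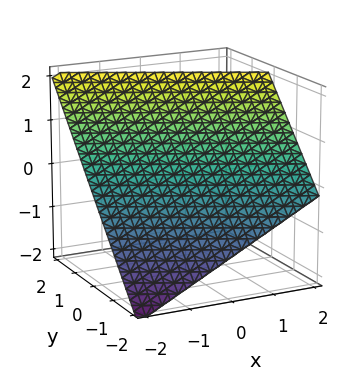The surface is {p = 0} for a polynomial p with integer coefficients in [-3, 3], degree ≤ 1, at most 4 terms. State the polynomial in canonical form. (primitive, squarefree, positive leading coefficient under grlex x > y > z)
1. deg p = 1. Every cross-section is a straight line — this is a plane.
2. Against the integer gridlines: it meets the y-axis at y = -1 (among the integer gridlines); it meets the x-axis at x = -2 (among the integer gridlines); it crosses the z-axis at the gridline z = 1.
3. These observations pin down the coefficients.

x + 2*y - 2*z + 2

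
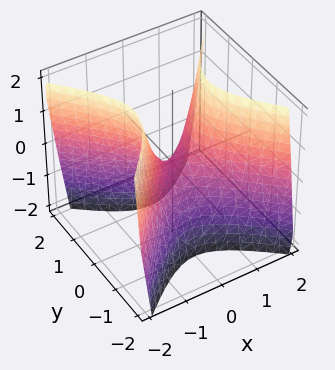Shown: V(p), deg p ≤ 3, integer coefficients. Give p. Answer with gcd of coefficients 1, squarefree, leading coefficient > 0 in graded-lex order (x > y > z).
2*x^2 - 2*y^2 - z

The degree is 2 — a hyperbolic paraboloid; a quadric.
Symmetries: the x ↦ −x reflection is a symmetry, so x appears only in even powers; the y ↦ −y reflection is a symmetry, so y appears only in even powers.
Against the integer gridlines: one y-axis crossing is at y = 0; it crosses the x-axis at the gridline x = 0.
Solving for integer coefficients yields p as stated.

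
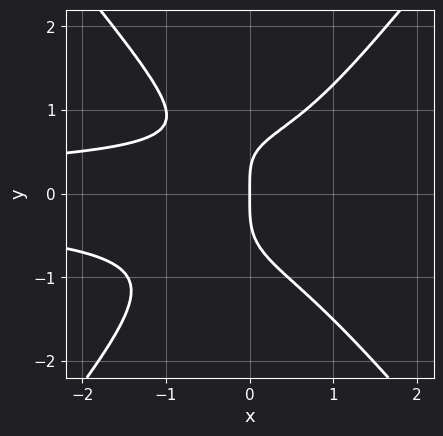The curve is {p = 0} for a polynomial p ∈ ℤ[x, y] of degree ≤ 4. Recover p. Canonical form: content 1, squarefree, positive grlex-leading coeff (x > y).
3*x^2*y^2 - 2*y^4 - x*y + 2*x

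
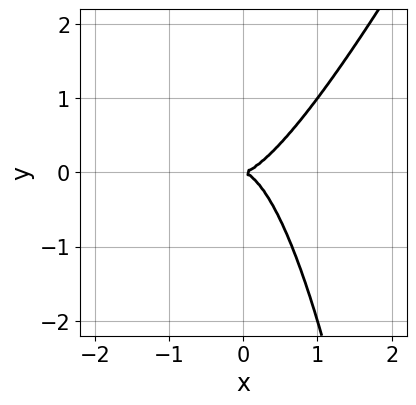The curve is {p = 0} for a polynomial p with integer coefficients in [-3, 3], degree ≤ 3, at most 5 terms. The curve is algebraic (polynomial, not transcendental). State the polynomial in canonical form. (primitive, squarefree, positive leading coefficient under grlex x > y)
2*x^3 - x^2*y - y^2

1. Degree: a generic line meets the curve in up to 3 points, so deg p = 3.
2. From the visible intercepts: it crosses the y-axis at the gridline y = 0; it meets the x-axis at x = 0 (among the integer gridlines).
3. Assembling these constraints gives the stated polynomial.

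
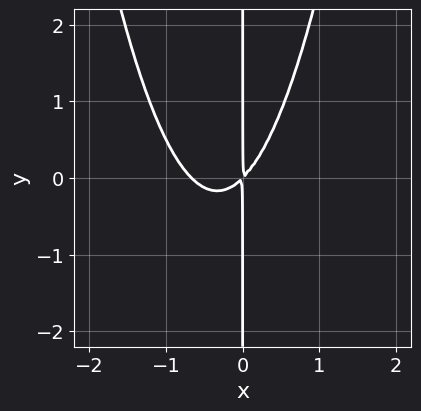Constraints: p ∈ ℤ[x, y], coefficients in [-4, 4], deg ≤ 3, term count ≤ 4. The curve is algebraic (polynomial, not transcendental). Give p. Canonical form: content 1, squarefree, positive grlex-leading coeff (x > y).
3*x^3 + 2*x^2 - 2*x*y

1. deg p = 3.
2. From the visible intercepts: every point of the y-axis in the box is on the curve.
3. Solving for integer coefficients yields p as stated.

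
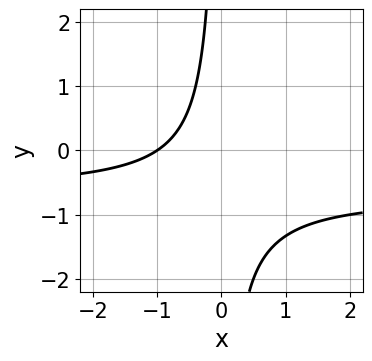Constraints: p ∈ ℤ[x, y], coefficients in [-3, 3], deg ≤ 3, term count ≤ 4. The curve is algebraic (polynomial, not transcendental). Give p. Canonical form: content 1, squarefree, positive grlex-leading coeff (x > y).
3*x*y + 2*x + 2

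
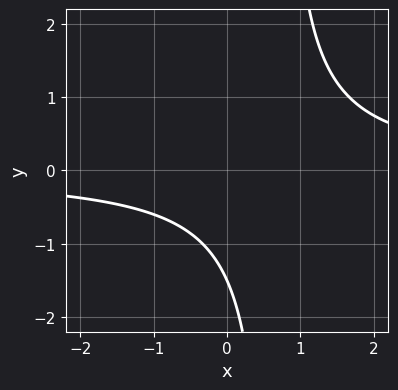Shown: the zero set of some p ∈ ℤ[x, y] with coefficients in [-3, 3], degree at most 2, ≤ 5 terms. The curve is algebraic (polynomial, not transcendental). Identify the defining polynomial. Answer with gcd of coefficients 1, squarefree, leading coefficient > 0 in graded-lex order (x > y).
(a) The degree is 2 — no degree-1 curve has this shape.
(b) From the axis intercepts and sections: the curve avoids every integer x-axis point in the box.
(c) Matching integer coefficients to the picture gives p.

3*x*y - 2*y - 3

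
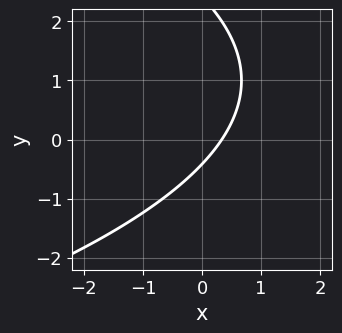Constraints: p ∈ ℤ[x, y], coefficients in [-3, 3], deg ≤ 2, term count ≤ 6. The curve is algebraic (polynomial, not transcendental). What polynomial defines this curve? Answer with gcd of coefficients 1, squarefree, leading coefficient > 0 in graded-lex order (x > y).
y^2 + 3*x - 2*y - 1

1. deg p = 2. No degree-1 curve has this shape.
2. Solving for integer coefficients yields p as stated.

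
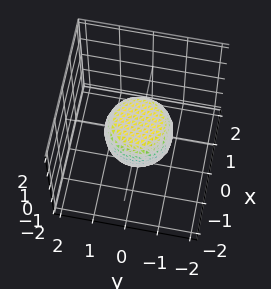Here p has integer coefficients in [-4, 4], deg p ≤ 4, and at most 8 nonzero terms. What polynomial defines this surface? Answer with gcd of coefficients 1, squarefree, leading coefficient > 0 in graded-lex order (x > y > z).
2*x^4 + 4*x^2*y^2 + 2*y^4 - x^2 - y^2 + 2*z^2 - 1

First, the degree is 4 — no degree-3 surface has this shape.
Next, by symmetry, the surface is invariant under rotation about z: p = q(x² + y², z).
Then, checking where it meets the axes: the y-axis gridline crossings are at y ∈ {-1, 1}; a circular section at z = 0 has radius exactly 1; the x-axis gridline crossings are at x ∈ {-1, 1}.
Finally, assembling these constraints gives the stated polynomial.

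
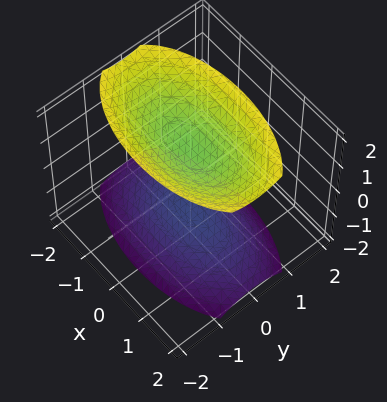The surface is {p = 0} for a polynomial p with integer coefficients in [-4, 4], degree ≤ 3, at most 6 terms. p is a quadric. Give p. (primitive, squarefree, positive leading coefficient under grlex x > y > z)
x^2 + 3*y^2 - 2*z^2 + 3

1. I count 2 distinct pieces. They look like related sheets of one shape, so recover p as a whole.
2. Degree: two separate bowl-shaped sheets opening away from each other; a quadric, so deg p = 2.
3. Symmetries: the y ↦ −y reflection is a symmetry, so y appears only in even powers; it's symmetric under x → −x, forcing even powers of x; mirror symmetry z ↦ −z ⇒ only even powers of z.
4. Against the integer gridlines: it misses every integer gridline on the y-axis; it misses every integer gridline on the x-axis.
5. Solving for integer coefficients yields p as stated.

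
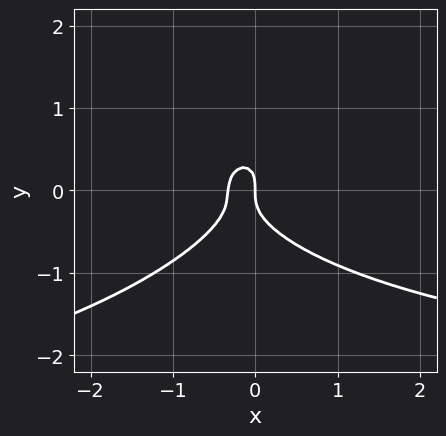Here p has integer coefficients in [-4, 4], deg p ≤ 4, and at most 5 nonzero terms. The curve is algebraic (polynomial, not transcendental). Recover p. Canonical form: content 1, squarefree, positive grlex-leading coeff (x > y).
First, deg p = 3. A generic line meets the curve in up to 3 points.
Then, from the visible intercepts: one x-axis crossing is at x = 0; it crosses the y-axis at the gridline y = 0.
Finally, assembling these constraints gives the stated polynomial.

x^2*y - x*y^2 + 3*y^3 + 3*x^2 + x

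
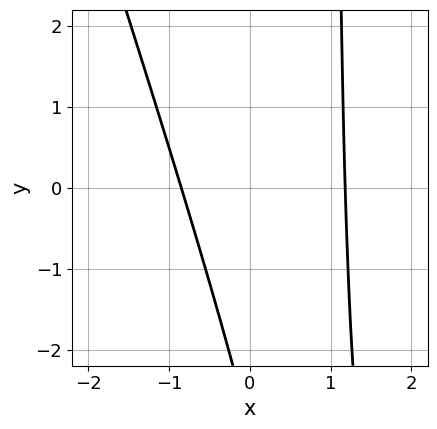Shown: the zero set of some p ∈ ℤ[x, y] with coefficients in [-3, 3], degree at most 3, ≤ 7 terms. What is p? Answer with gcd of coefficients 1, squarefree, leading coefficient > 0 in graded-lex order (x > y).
1. The degree is 2 — the shape is more complex than any degree-1 curve.
2. From the visible intercepts: the curve avoids every integer y-axis point in the box.
3. Fitting integer coefficients to these (and the overall shape) gives p.

3*x^2 + x*y - x - y - 3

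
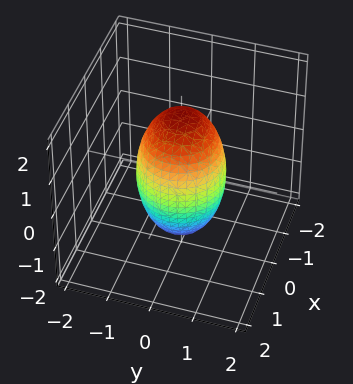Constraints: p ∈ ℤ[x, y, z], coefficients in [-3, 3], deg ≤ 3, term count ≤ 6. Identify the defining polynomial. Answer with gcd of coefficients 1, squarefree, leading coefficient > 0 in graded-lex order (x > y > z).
Degree: no degree-1 surface has this shape, so deg p = 2.
Symmetries: every cross-section ⟂ z is a circle, so x, y appear only via x² + y².
From the visible intercepts: a circular section at z = 1 has radius between 0 and 1; among the integer gridlines, it crosses the x-axis at x ∈ {-1, 1}.
Assembling these constraints gives the stated polynomial. Check: (0, -1, 0) on the y-axis lies on the surface, and p(0, -1, 0) = 0. ✓

3*x^2 + 3*y^2 + z^2 - 3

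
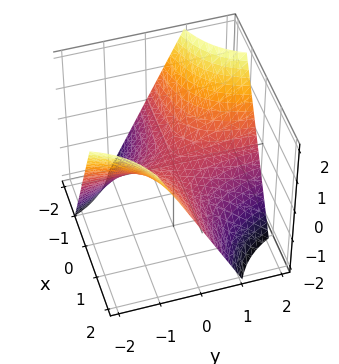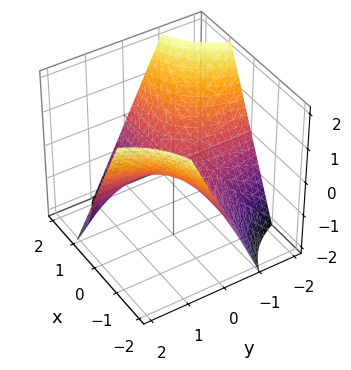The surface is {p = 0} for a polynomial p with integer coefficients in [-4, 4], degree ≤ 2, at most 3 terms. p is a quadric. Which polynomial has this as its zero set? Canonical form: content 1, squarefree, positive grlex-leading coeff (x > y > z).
x*y + z

1. Degree: a hyperbolic paraboloid; a quadric, so deg p = 2.
2. Reading off the gridlines: the visible x-axis segment lies entirely on the surface; every point of the y-axis in the box is on the surface.
3. Matching integer coefficients to the picture gives p.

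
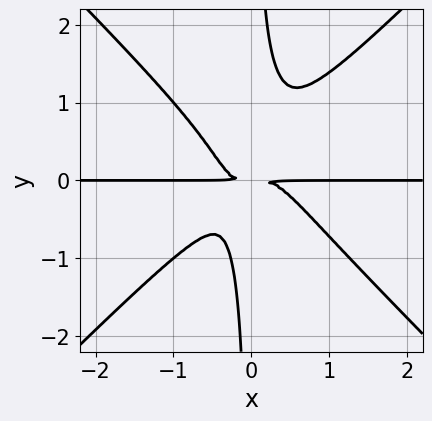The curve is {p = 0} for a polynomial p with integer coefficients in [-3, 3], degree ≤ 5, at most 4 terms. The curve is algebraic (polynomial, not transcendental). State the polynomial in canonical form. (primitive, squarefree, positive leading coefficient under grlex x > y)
3*x^3*y - 3*x*y^3 + x*y^2 + y^2

First, degree: no degree-3 curve has this shape, so deg p = 4.
Next, reading off the gridlines: every point of the x-axis in the box is on the curve.
Finally, fitting integer coefficients to these (and the overall shape) gives p.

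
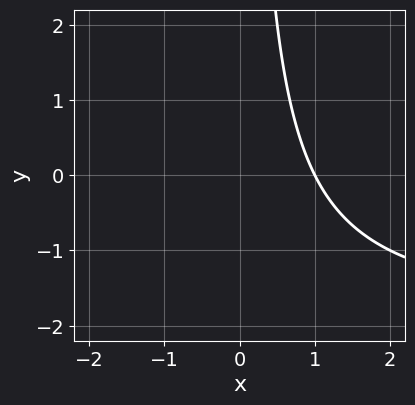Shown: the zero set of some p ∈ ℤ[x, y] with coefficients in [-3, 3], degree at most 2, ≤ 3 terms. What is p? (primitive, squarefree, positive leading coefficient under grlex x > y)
1. The degree is 2 — the shape is more complex than any degree-1 curve.
2. Observable constraints: it meets the x-axis at x = 1 (among the integer gridlines); it misses every integer gridline on the y-axis.
3. These observations pin down the coefficients.

x*y + 2*x - 2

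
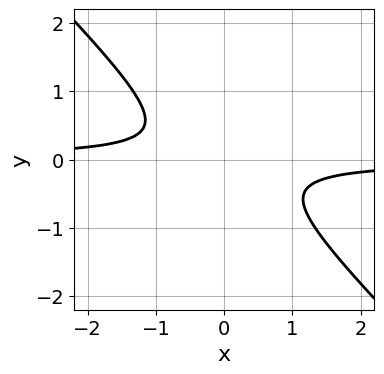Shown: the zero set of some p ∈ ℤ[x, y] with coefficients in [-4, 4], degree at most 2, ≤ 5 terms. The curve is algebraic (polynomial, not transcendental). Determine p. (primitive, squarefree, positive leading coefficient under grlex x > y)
First, deg p = 2. The shape is more complex than any degree-1 curve.
Then, reading off the gridlines: no y-intercept at any integer in the box; it misses every integer gridline on the x-axis.
Finally, solving for integer coefficients yields p as stated.

3*x*y + 3*y^2 + 1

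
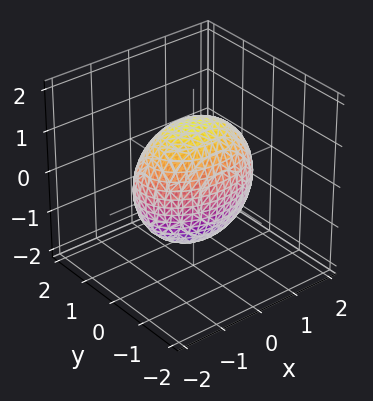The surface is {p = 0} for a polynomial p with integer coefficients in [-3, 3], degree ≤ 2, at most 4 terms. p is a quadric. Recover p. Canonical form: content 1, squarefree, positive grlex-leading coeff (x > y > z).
x^2 + 2*y^2 + z^2 - 2

deg p = 2. A closed, bounded, convex surface; a quadric.
Symmetries: it's symmetric under x → −x, forcing even powers of x; mirror symmetry y ↦ −y ⇒ only even powers of y; it's symmetric under z → −z, forcing even powers of z.
Reading off the gridlines: among the integer gridlines, it crosses the y-axis at y ∈ {-1, 1}.
Together with the visible shape, these determine p as stated.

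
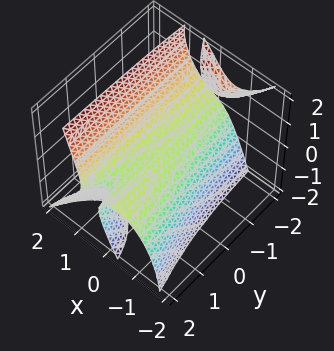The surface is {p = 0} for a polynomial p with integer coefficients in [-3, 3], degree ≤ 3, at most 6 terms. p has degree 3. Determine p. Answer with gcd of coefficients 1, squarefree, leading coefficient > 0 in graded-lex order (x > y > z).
There are 2 components.
The degree is 3 — a generic line meets the surface in up to 3 points.
Reading off the gridlines: every point of the y-axis in the box is on the surface; it crosses the z-axis at the gridline z = 0; one x-axis crossing is at x = 0.
The integer polynomial consistent with all of this is the stated p.

3*x^3 + 2*x*y*z - y*z^2 - x*y - 3*z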